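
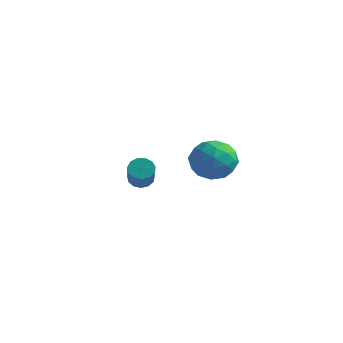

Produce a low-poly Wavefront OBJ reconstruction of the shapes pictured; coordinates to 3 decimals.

v -1.944 1.055 -0.651
v -1.56 1.084 -1.03
v -0.452 0.013 0.013
v -0.836 -0.015 0.391
v -1.512 1.317 -0.841
v -0.404 0.247 0.202
v -1.601 1.468 -0.592
v -0.493 0.398 0.451
v -1.799 1.487 -0.362
v -0.691 0.417 0.681
v -2.043 1.37 -0.224
v -0.935 0.299 0.819
v -2.255 1.152 -0.221
v -1.148 0.082 0.822
v -2.369 0.904 -0.355
v -1.262 -0.167 0.688
v -2.348 0.703 -0.583
v -1.24 -0.367 0.46
v -2.198 0.615 -0.833
v -1.091 -0.455 0.21
v -1.968 0.666 -1.025
v -0.86 -0.404 0.018
v -1.73 0.841 -1.099
v -0.622 -0.229 -0.056
v 2.623 0.162 1.033
v 3.292 0.681 1.522
v 2.748 -1.001 2.098
v 3.417 -0.482 2.587
v 2.485 -0.187 2.57
v 2.408 0.533 1.912
v 3.632 -0.853 1.708
v 3.555 -0.133 1.05
v 3.916 0.054 1.939
v 3.207 0.466 2.472
v 2.833 -0.786 1.148
v 2.124 -0.374 1.681
v 2.947 0.524 1.184
v 3.093 -0.844 2.436
v 2.545 -0.67 2.426
v 2.939 -0.365 2.713
v 2.427 0.437 1.413
v 2.82 0.742 1.701
v 2.346 0.231 2.317
v 3.22 -1.062 1.919
v 3.613 -0.757 2.207
v 3.101 0.045 0.907
v 3.495 0.35 1.194
v 3.694 -0.551 1.303
v 3.706 0.461 1.717
v 3.78 -0.224 2.343
v 3.906 -0.441 1.826
v 3.861 -0.018 1.439
v 3.29 0.702 2.03
v 3.363 0.018 2.656
v 2.815 0.192 2.646
v 2.77 0.615 2.259
v 3.656 0.334 2.275
v 2.677 -0.338 0.964
v 2.75 -1.022 1.59
v 3.27 -0.935 1.361
v 3.225 -0.512 0.974
v 2.26 -0.096 1.277
v 2.334 -0.781 1.903
v 2.179 -0.302 2.181
v 2.134 0.121 1.794
v 2.384 -0.654 1.345
f 2 1 5
f 2 5 3
f 3 5 6
f 3 6 4
f 5 1 7
f 5 7 6
f 6 7 8
f 6 8 4
f 7 1 9
f 7 9 8
f 8 9 10
f 8 10 4
f 9 1 11
f 9 11 10
f 10 11 12
f 10 12 4
f 11 1 13
f 11 13 12
f 12 13 14
f 12 14 4
f 13 1 15
f 13 15 14
f 14 15 16
f 14 16 4
f 15 1 17
f 15 17 16
f 16 17 18
f 16 18 4
f 17 1 19
f 17 19 18
f 18 19 20
f 18 20 4
f 19 1 21
f 19 21 20
f 20 21 22
f 20 22 4
f 21 1 23
f 21 23 22
f 22 23 24
f 22 24 4
f 23 1 2
f 23 2 24
f 24 2 3
f 24 3 4
f 25 62 41
f 62 36 65
f 41 65 30
f 62 65 41
f 25 41 37
f 41 30 42
f 37 42 26
f 41 42 37
f 25 37 46
f 37 26 47
f 46 47 32
f 37 47 46
f 25 46 58
f 46 32 61
f 58 61 35
f 46 61 58
f 25 58 62
f 58 35 66
f 62 66 36
f 58 66 62
f 26 42 53
f 42 30 56
f 53 56 34
f 42 56 53
f 30 65 43
f 65 36 64
f 43 64 29
f 65 64 43
f 36 66 63
f 66 35 59
f 63 59 27
f 66 59 63
f 35 61 60
f 61 32 48
f 60 48 31
f 61 48 60
f 32 47 52
f 47 26 49
f 52 49 33
f 47 49 52
f 28 54 40
f 54 34 55
f 40 55 29
f 54 55 40
f 28 40 38
f 40 29 39
f 38 39 27
f 40 39 38
f 28 38 45
f 38 27 44
f 45 44 31
f 38 44 45
f 28 45 50
f 45 31 51
f 50 51 33
f 45 51 50
f 28 50 54
f 50 33 57
f 54 57 34
f 50 57 54
f 29 55 43
f 55 34 56
f 43 56 30
f 55 56 43
f 27 39 63
f 39 29 64
f 63 64 36
f 39 64 63
f 31 44 60
f 44 27 59
f 60 59 35
f 44 59 60
f 33 51 52
f 51 31 48
f 52 48 32
f 51 48 52
f 34 57 53
f 57 33 49
f 53 49 26
f 57 49 53



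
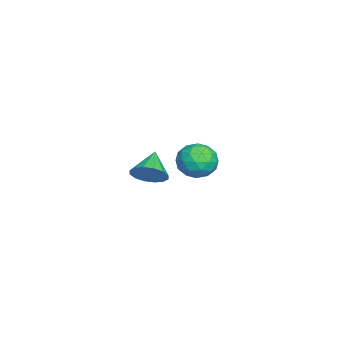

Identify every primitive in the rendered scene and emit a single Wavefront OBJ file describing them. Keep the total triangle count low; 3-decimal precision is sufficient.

v -3.358 0.078 0.738
v -2.645 -0.381 -0.002
v -4.675 -1.039 0.162
v -3.962 -1.498 -0.578
v -3.817 -1.67 0.525
v -3.003 -0.98 0.881
v -4.317 -0.44 -0.721
v -3.503 0.25 -0.365
v -3.237 -0.701 -0.903
v -2.929 -1.461 -0.133
v -4.391 0.041 0.293
v -4.083 -0.719 1.063
v -2.886 -0.053 0.418
v -4.434 -1.367 -0.258
v -4.349 -1.468 0.39
v -3.93 -1.738 -0.045
v -3.097 -0.405 0.937
v -2.678 -0.675 0.503
v -3.366 -1.433 0.812
v -4.642 -0.745 -0.343
v -4.223 -1.015 -0.777
v -3.39 0.318 0.205
v -2.971 0.048 -0.23
v -3.954 0.013 -0.652
v -2.815 -0.511 -0.546
v -3.589 -1.168 -0.884
v -3.798 -0.546 -0.968
v -3.319 -0.14 -0.759
v -2.634 -0.958 -0.093
v -3.408 -1.615 -0.432
v -3.323 -1.716 0.216
v -2.844 -1.31 0.425
v -2.982 -1.147 -0.623
v -3.912 0.195 0.592
v -4.686 -0.462 0.253
v -4.476 -0.11 -0.265
v -3.997 0.296 -0.056
v -3.731 -0.252 1.044
v -4.505 -0.909 0.706
v -4.001 -1.28 0.919
v -3.522 -0.874 1.128
v -4.338 -0.273 0.783
v 2.695 -2.078 2.42
v 3.198 -2.249 3.17
v 1.445 -1.982 3.28
v 3.203 -1.775 3.124
v 3.071 -1.382 2.89
v 2.839 -1.176 2.529
v 2.568 -1.211 2.139
v 2.33 -1.478 1.825
v 2.191 -1.906 1.669
v 2.186 -2.38 1.715
v 2.318 -2.773 1.95
v 2.551 -2.98 2.31
v 2.822 -2.944 2.7
v 3.059 -2.677 3.015
f 1 38 17
f 38 12 41
f 17 41 6
f 38 41 17
f 1 17 13
f 17 6 18
f 13 18 2
f 17 18 13
f 1 13 22
f 13 2 23
f 22 23 8
f 13 23 22
f 1 22 34
f 22 8 37
f 34 37 11
f 22 37 34
f 1 34 38
f 34 11 42
f 38 42 12
f 34 42 38
f 2 18 29
f 18 6 32
f 29 32 10
f 18 32 29
f 6 41 19
f 41 12 40
f 19 40 5
f 41 40 19
f 12 42 39
f 42 11 35
f 39 35 3
f 42 35 39
f 11 37 36
f 37 8 24
f 36 24 7
f 37 24 36
f 8 23 28
f 23 2 25
f 28 25 9
f 23 25 28
f 4 30 16
f 30 10 31
f 16 31 5
f 30 31 16
f 4 16 14
f 16 5 15
f 14 15 3
f 16 15 14
f 4 14 21
f 14 3 20
f 21 20 7
f 14 20 21
f 4 21 26
f 21 7 27
f 26 27 9
f 21 27 26
f 4 26 30
f 26 9 33
f 30 33 10
f 26 33 30
f 5 31 19
f 31 10 32
f 19 32 6
f 31 32 19
f 3 15 39
f 15 5 40
f 39 40 12
f 15 40 39
f 7 20 36
f 20 3 35
f 36 35 11
f 20 35 36
f 9 27 28
f 27 7 24
f 28 24 8
f 27 24 28
f 10 33 29
f 33 9 25
f 29 25 2
f 33 25 29
f 44 43 46
f 44 46 45
f 46 43 47
f 46 47 45
f 47 43 48
f 47 48 45
f 48 43 49
f 48 49 45
f 49 43 50
f 49 50 45
f 50 43 51
f 50 51 45
f 51 43 52
f 51 52 45
f 52 43 53
f 52 53 45
f 53 43 54
f 53 54 45
f 54 43 55
f 54 55 45
f 55 43 56
f 55 56 45
f 56 43 44
f 56 44 45



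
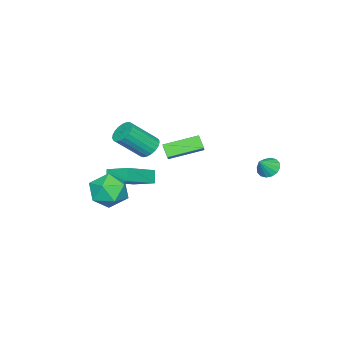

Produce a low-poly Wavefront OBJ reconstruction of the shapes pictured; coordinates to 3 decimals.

v -0.005 -2.231 2.468
v 0.437 -2.461 1.976
v 1.426 -3.398 3.3
v 0.985 -3.169 3.792
v 0.563 -2.212 2.058
v 1.552 -3.149 3.382
v 0.59 -1.966 2.212
v 1.579 -2.903 3.536
v 0.515 -1.766 2.409
v 1.504 -2.703 3.733
v 0.35 -1.646 2.617
v 1.339 -2.584 3.941
v 0.123 -1.628 2.799
v 1.113 -2.565 4.123
v -0.125 -1.714 2.924
v 0.864 -2.651 4.248
v -0.353 -1.89 2.97
v 0.636 -2.827 4.294
v -0.52 -2.124 2.929
v 0.469 -3.061 4.253
v -0.599 -2.377 2.808
v 0.391 -3.315 4.132
v -0.574 -2.605 2.629
v 0.415 -3.542 3.953
v -0.451 -2.769 2.422
v 0.538 -3.706 3.746
v -0.251 -2.839 2.222
v 0.738 -3.776 3.546
v -0.008 -2.804 2.065
v 0.981 -3.741 3.39
v 0.235 -2.67 1.978
v 1.224 -3.607 3.302
v -0.896 -3.781 -1.165
v -1.304 -4.036 -0.501
v -0.851 -2.465 -0.633
v -1.259 -2.72 0.031
v 0.899 -4.22 -0.231
v 0.491 -4.475 0.433
v 0.944 -2.904 0.301
v 0.536 -3.159 0.965
v -3.634 2.507 0.677
v -3.153 2.656 0.251
v -2.926 2.353 1.423
v -3.239 2.954 0.394
v -3.432 3.132 0.614
v -3.678 3.142 0.85
v -3.913 2.982 1.04
v -4.073 2.695 1.133
v -4.115 2.357 1.103
v -4.029 2.06 0.96
v -3.836 1.882 0.74
v -3.59 1.871 0.504
v -3.355 2.031 0.314
v -3.195 2.318 0.222
v -1.221 0.202 2.441
v -1.505 -0.269 3.049
v -0.643 0.534 2.968
v -0.927 0.063 3.576
v -0.013 -1.143 1.964
v -0.297 -1.614 2.572
v 0.565 -0.811 2.491
v 0.281 -1.282 3.099
v 3.046 -1.707 1.515
v 3.836 -1.756 0.73
v 2.464 -3.344 1.03
v 3.254 -3.393 0.245
v 3.536 -3.432 1.323
v 3.895 -2.42 1.623
v 2.405 -2.68 0.137
v 2.764 -1.668 0.437
v 3.44 -2.356 -0.121
v 4.139 -2.822 0.612
v 2.161 -2.278 1.148
v 2.86 -2.744 1.881
f 2 1 5
f 2 5 3
f 3 5 6
f 3 6 4
f 5 1 7
f 5 7 6
f 6 7 8
f 6 8 4
f 7 1 9
f 7 9 8
f 8 9 10
f 8 10 4
f 9 1 11
f 9 11 10
f 10 11 12
f 10 12 4
f 11 1 13
f 11 13 12
f 12 13 14
f 12 14 4
f 13 1 15
f 13 15 14
f 14 15 16
f 14 16 4
f 15 1 17
f 15 17 16
f 16 17 18
f 16 18 4
f 17 1 19
f 17 19 18
f 18 19 20
f 18 20 4
f 19 1 21
f 19 21 20
f 20 21 22
f 20 22 4
f 21 1 23
f 21 23 22
f 22 23 24
f 22 24 4
f 23 1 25
f 23 25 24
f 24 25 26
f 24 26 4
f 25 1 27
f 25 27 26
f 26 27 28
f 26 28 4
f 27 1 29
f 27 29 28
f 28 29 30
f 28 30 4
f 29 1 31
f 29 31 30
f 30 31 32
f 30 32 4
f 31 1 2
f 31 2 32
f 32 2 3
f 32 3 4
f 34 36 33
f 37 34 33
f 33 36 35
f 35 37 33
f 34 40 36
f 38 34 37
f 38 40 34
f 36 40 35
f 39 37 35
f 35 40 39
f 39 38 37
f 40 38 39
f 42 41 44
f 42 44 43
f 44 41 45
f 44 45 43
f 45 41 46
f 45 46 43
f 46 41 47
f 46 47 43
f 47 41 48
f 47 48 43
f 48 41 49
f 48 49 43
f 49 41 50
f 49 50 43
f 50 41 51
f 50 51 43
f 51 41 52
f 51 52 43
f 52 41 53
f 52 53 43
f 53 41 54
f 53 54 43
f 54 41 42
f 54 42 43
f 56 58 55
f 59 56 55
f 55 58 57
f 57 59 55
f 56 62 58
f 60 56 59
f 60 62 56
f 58 62 57
f 61 59 57
f 57 62 61
f 61 60 59
f 62 60 61
f 63 74 68
f 63 68 64
f 63 64 70
f 63 70 73
f 63 73 74
f 64 68 72
f 68 74 67
f 74 73 65
f 73 70 69
f 70 64 71
f 66 72 67
f 66 67 65
f 66 65 69
f 66 69 71
f 66 71 72
f 67 72 68
f 65 67 74
f 69 65 73
f 71 69 70
f 72 71 64



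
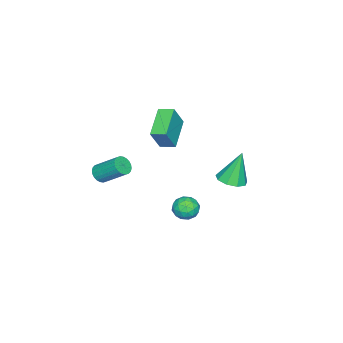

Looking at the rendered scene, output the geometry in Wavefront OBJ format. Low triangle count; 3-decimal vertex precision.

v 3.157 4.004 0.497
v 3.907 3.766 0.306
v 2.673 2.914 -0.046
v 3.423 2.676 -0.237
v 3.189 2.695 0.538
v 3.488 3.368 0.873
v 3.092 3.312 -0.613
v 3.391 3.985 -0.278
v 3.867 3.338 -0.38
v 3.927 2.957 0.332
v 2.653 3.723 -0.072
v 2.713 3.342 0.64
v 3.575 3.98 0.449
v 3.005 2.7 -0.189
v 2.868 2.711 0.267
v 3.308 2.571 0.155
v 3.329 3.747 0.782
v 3.769 3.607 0.67
v 3.347 2.978 0.807
v 2.811 3.073 -0.41
v 3.251 2.933 -0.522
v 3.272 4.109 0.105
v 3.712 3.969 -0.007
v 3.233 3.702 -0.547
v 3.992 3.589 -0.067
v 3.707 2.948 -0.385
v 3.512 3.322 -0.607
v 3.688 3.718 -0.41
v 4.027 3.365 0.352
v 3.742 2.724 0.033
v 3.605 2.736 0.488
v 3.781 3.131 0.685
v 4.003 3.113 -0.052
v 2.838 3.956 0.227
v 2.553 3.315 -0.092
v 2.799 3.549 -0.425
v 2.975 3.944 -0.228
v 2.873 3.732 0.645
v 2.588 3.091 0.327
v 2.892 2.962 0.67
v 3.068 3.358 0.867
v 2.577 3.567 0.312
v -2.939 2.983 -1.655
v -2.187 2.495 -1.372
v -3.461 3.377 0.415
v -2.031 3.114 -1.451
v -2.3 3.672 -1.624
v -2.868 3.907 -1.812
v -3.469 3.711 -1.926
v -3.823 3.174 -1.914
v -3.763 2.548 -1.78
v -3.318 2.126 -1.587
v -2.695 2.105 -1.426
v 2.447 -2.409 0.458
v 2.847 -2.713 0.853
v 2.814 -1.295 1.978
v 2.413 -0.991 1.582
v 3.008 -2.592 0.705
v 2.975 -1.174 1.829
v 3.083 -2.443 0.519
v 3.05 -1.025 1.644
v 3.061 -2.289 0.324
v 3.028 -0.871 1.448
v 2.945 -2.153 0.149
v 2.912 -0.735 1.274
v 2.754 -2.056 0.021
v 2.721 -0.638 1.146
v 2.516 -2.013 -0.04
v 2.483 -0.595 1.084
v 2.267 -2.03 -0.026
v 2.234 -0.612 1.099
v 2.046 -2.105 0.062
v 2.013 -0.687 1.187
v 1.885 -2.226 0.211
v 1.852 -0.808 1.335
v 1.81 -2.375 0.396
v 1.777 -0.957 1.521
v 1.832 -2.529 0.592
v 1.799 -1.111 1.716
v 1.948 -2.665 0.766
v 1.915 -1.247 1.891
v 2.139 -2.762 0.894
v 2.106 -1.344 2.019
v 2.377 -2.805 0.956
v 2.344 -1.387 2.08
v 2.626 -2.788 0.941
v 2.593 -1.37 2.066
v -5.193 -2.306 0.263
v -4.391 -2.5 1.75
v -5.334 -1.347 0.464
v -4.533 -1.541 1.951
v -3.347 -1.839 -0.671
v -2.546 -2.033 0.816
v -3.489 -0.88 -0.47
v -2.687 -1.074 1.017
f 1 38 17
f 38 12 41
f 17 41 6
f 38 41 17
f 1 17 13
f 17 6 18
f 13 18 2
f 17 18 13
f 1 13 22
f 13 2 23
f 22 23 8
f 13 23 22
f 1 22 34
f 22 8 37
f 34 37 11
f 22 37 34
f 1 34 38
f 34 11 42
f 38 42 12
f 34 42 38
f 2 18 29
f 18 6 32
f 29 32 10
f 18 32 29
f 6 41 19
f 41 12 40
f 19 40 5
f 41 40 19
f 12 42 39
f 42 11 35
f 39 35 3
f 42 35 39
f 11 37 36
f 37 8 24
f 36 24 7
f 37 24 36
f 8 23 28
f 23 2 25
f 28 25 9
f 23 25 28
f 4 30 16
f 30 10 31
f 16 31 5
f 30 31 16
f 4 16 14
f 16 5 15
f 14 15 3
f 16 15 14
f 4 14 21
f 14 3 20
f 21 20 7
f 14 20 21
f 4 21 26
f 21 7 27
f 26 27 9
f 21 27 26
f 4 26 30
f 26 9 33
f 30 33 10
f 26 33 30
f 5 31 19
f 31 10 32
f 19 32 6
f 31 32 19
f 3 15 39
f 15 5 40
f 39 40 12
f 15 40 39
f 7 20 36
f 20 3 35
f 36 35 11
f 20 35 36
f 9 27 28
f 27 7 24
f 28 24 8
f 27 24 28
f 10 33 29
f 33 9 25
f 29 25 2
f 33 25 29
f 44 43 46
f 44 46 45
f 46 43 47
f 46 47 45
f 47 43 48
f 47 48 45
f 48 43 49
f 48 49 45
f 49 43 50
f 49 50 45
f 50 43 51
f 50 51 45
f 51 43 52
f 51 52 45
f 52 43 53
f 52 53 45
f 53 43 44
f 53 44 45
f 55 54 58
f 55 58 56
f 56 58 59
f 56 59 57
f 58 54 60
f 58 60 59
f 59 60 61
f 59 61 57
f 60 54 62
f 60 62 61
f 61 62 63
f 61 63 57
f 62 54 64
f 62 64 63
f 63 64 65
f 63 65 57
f 64 54 66
f 64 66 65
f 65 66 67
f 65 67 57
f 66 54 68
f 66 68 67
f 67 68 69
f 67 69 57
f 68 54 70
f 68 70 69
f 69 70 71
f 69 71 57
f 70 54 72
f 70 72 71
f 71 72 73
f 71 73 57
f 72 54 74
f 72 74 73
f 73 74 75
f 73 75 57
f 74 54 76
f 74 76 75
f 75 76 77
f 75 77 57
f 76 54 78
f 76 78 77
f 77 78 79
f 77 79 57
f 78 54 80
f 78 80 79
f 79 80 81
f 79 81 57
f 80 54 82
f 80 82 81
f 81 82 83
f 81 83 57
f 82 54 84
f 82 84 83
f 83 84 85
f 83 85 57
f 84 54 86
f 84 86 85
f 85 86 87
f 85 87 57
f 86 54 55
f 86 55 87
f 87 55 56
f 87 56 57
f 89 91 88
f 92 89 88
f 88 91 90
f 90 92 88
f 89 95 91
f 93 89 92
f 93 95 89
f 91 95 90
f 94 92 90
f 90 95 94
f 94 93 92
f 95 93 94



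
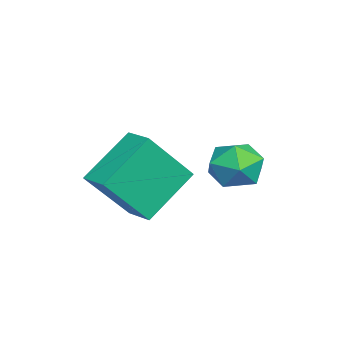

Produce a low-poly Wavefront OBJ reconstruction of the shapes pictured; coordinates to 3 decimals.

v 1.133 0.456 1.409
v 1.787 -0.096 1.239
v 0.213 -0.464 0.861
v 0.867 -1.016 0.691
v 0.631 -0.859 1.517
v 1.2 -0.291 1.855
v 0.8 -0.269 0.245
v 1.369 0.299 0.583
v 1.581 -0.545 0.519
v 1.477 -0.909 1.306
v 0.523 0.349 0.794
v 0.419 -0.015 1.581
v 2.963 -2.762 0.086
v 3.655 -3.794 1.589
v 1.864 -1.8 1.254
v 2.556 -2.832 2.756
v 3.624 -2.148 0.204
v 4.316 -3.18 1.706
v 2.525 -1.186 1.371
v 3.217 -2.218 2.874
f 1 12 6
f 1 6 2
f 1 2 8
f 1 8 11
f 1 11 12
f 2 6 10
f 6 12 5
f 12 11 3
f 11 8 7
f 8 2 9
f 4 10 5
f 4 5 3
f 4 3 7
f 4 7 9
f 4 9 10
f 5 10 6
f 3 5 12
f 7 3 11
f 9 7 8
f 10 9 2
f 14 16 13
f 17 14 13
f 13 16 15
f 15 17 13
f 14 20 16
f 18 14 17
f 18 20 14
f 16 20 15
f 19 17 15
f 15 20 19
f 19 18 17
f 20 18 19



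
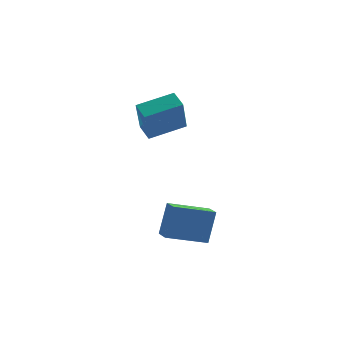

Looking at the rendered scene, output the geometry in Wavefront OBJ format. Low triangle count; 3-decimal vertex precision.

v 1.941 -0.845 -1.936
v 2.12 -0.269 -0.465
v 3.499 -0.069 -2.431
v 3.679 0.508 -0.96
v 2.421 -1.648 -1.68
v 2.601 -1.071 -0.209
v 3.98 -0.871 -2.175
v 4.159 -0.295 -0.704
v 0.123 2.819 2.251
v 0.214 1.893 3.907
v 1.485 3.78 2.714
v 1.576 2.853 4.37
v 0.664 2.227 1.89
v 0.755 1.3 3.546
v 2.026 3.187 2.353
v 2.117 2.261 4.009
f 2 4 1
f 5 2 1
f 1 4 3
f 3 5 1
f 2 8 4
f 6 2 5
f 6 8 2
f 4 8 3
f 7 5 3
f 3 8 7
f 7 6 5
f 8 6 7
f 10 12 9
f 13 10 9
f 9 12 11
f 11 13 9
f 10 16 12
f 14 10 13
f 14 16 10
f 12 16 11
f 15 13 11
f 11 16 15
f 15 14 13
f 16 14 15



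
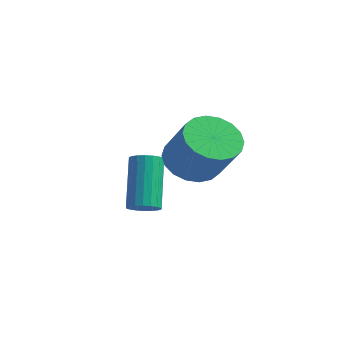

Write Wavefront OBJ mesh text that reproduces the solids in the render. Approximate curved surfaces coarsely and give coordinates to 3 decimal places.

v 0.242 -1.591 -1.017
v 0.582 -1.128 -1.091
v -0.201 -0.265 0.703
v -0.542 -0.729 0.777
v 0.367 -1.061 -1.217
v -0.416 -0.199 0.578
v 0.127 -1.1 -1.304
v -0.657 -0.238 0.491
v -0.091 -1.236 -1.333
v -0.874 -0.373 0.462
v -0.242 -1.442 -1.3
v -1.026 -0.58 0.495
v -0.298 -1.678 -1.211
v -1.081 -0.816 0.584
v -0.247 -1.897 -1.084
v -1.03 -1.034 0.711
v -0.099 -2.055 -0.943
v -0.882 -1.192 0.851
v 0.116 -2.121 -0.818
v -0.667 -1.259 0.977
v 0.357 -2.082 -0.731
v -0.427 -1.22 1.064
v 0.574 -1.947 -0.702
v -0.209 -1.084 1.093
v 0.726 -1.74 -0.735
v -0.058 -0.878 1.06
v 0.781 -1.504 -0.824
v -0.002 -0.642 0.971
v 0.73 -1.286 -0.951
v -0.053 -0.423 0.844
v 2.244 -1.394 1.621
v 2.734 -0.556 1.342
v 3.927 -0.809 2.68
v 3.436 -1.646 2.959
v 2.434 -0.402 1.638
v 3.626 -0.654 2.977
v 2.096 -0.444 1.932
v 3.288 -0.697 3.27
v 1.787 -0.675 2.163
v 2.979 -0.927 3.502
v 1.569 -1.047 2.288
v 2.761 -1.3 3.626
v 1.484 -1.489 2.28
v 2.677 -1.741 3.618
v 1.55 -1.911 2.141
v 2.742 -2.164 3.48
v 1.753 -2.231 1.9
v 2.946 -2.484 3.238
v 2.054 -2.386 1.603
v 3.246 -2.638 2.942
v 2.392 -2.343 1.31
v 3.584 -2.596 2.648
v 2.701 -2.113 1.078
v 3.893 -2.365 2.417
v 2.919 -1.74 0.954
v 4.111 -1.993 2.292
v 3.003 -1.299 0.962
v 4.196 -1.551 2.3
v 2.938 -0.876 1.1
v 4.13 -1.129 2.439
f 2 1 5
f 2 5 3
f 3 5 6
f 3 6 4
f 5 1 7
f 5 7 6
f 6 7 8
f 6 8 4
f 7 1 9
f 7 9 8
f 8 9 10
f 8 10 4
f 9 1 11
f 9 11 10
f 10 11 12
f 10 12 4
f 11 1 13
f 11 13 12
f 12 13 14
f 12 14 4
f 13 1 15
f 13 15 14
f 14 15 16
f 14 16 4
f 15 1 17
f 15 17 16
f 16 17 18
f 16 18 4
f 17 1 19
f 17 19 18
f 18 19 20
f 18 20 4
f 19 1 21
f 19 21 20
f 20 21 22
f 20 22 4
f 21 1 23
f 21 23 22
f 22 23 24
f 22 24 4
f 23 1 25
f 23 25 24
f 24 25 26
f 24 26 4
f 25 1 27
f 25 27 26
f 26 27 28
f 26 28 4
f 27 1 29
f 27 29 28
f 28 29 30
f 28 30 4
f 29 1 2
f 29 2 30
f 30 2 3
f 30 3 4
f 32 31 35
f 32 35 33
f 33 35 36
f 33 36 34
f 35 31 37
f 35 37 36
f 36 37 38
f 36 38 34
f 37 31 39
f 37 39 38
f 38 39 40
f 38 40 34
f 39 31 41
f 39 41 40
f 40 41 42
f 40 42 34
f 41 31 43
f 41 43 42
f 42 43 44
f 42 44 34
f 43 31 45
f 43 45 44
f 44 45 46
f 44 46 34
f 45 31 47
f 45 47 46
f 46 47 48
f 46 48 34
f 47 31 49
f 47 49 48
f 48 49 50
f 48 50 34
f 49 31 51
f 49 51 50
f 50 51 52
f 50 52 34
f 51 31 53
f 51 53 52
f 52 53 54
f 52 54 34
f 53 31 55
f 53 55 54
f 54 55 56
f 54 56 34
f 55 31 57
f 55 57 56
f 56 57 58
f 56 58 34
f 57 31 59
f 57 59 58
f 58 59 60
f 58 60 34
f 59 31 32
f 59 32 60
f 60 32 33
f 60 33 34



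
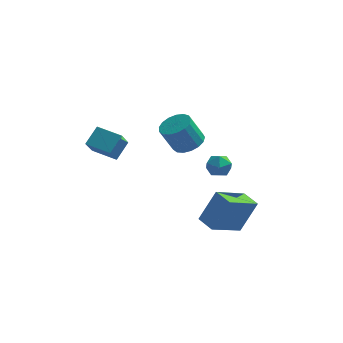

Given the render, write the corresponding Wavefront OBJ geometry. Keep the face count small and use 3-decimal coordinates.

v 1.373 1.503 1.932
v 2.048 2.022 2.329
v 1.343 1.796 3.825
v 0.667 1.277 3.428
v 1.73 2.322 2.224
v 1.025 2.095 3.721
v 1.329 2.435 2.052
v 0.624 2.208 3.549
v 0.939 2.334 1.853
v 0.234 2.107 3.35
v 0.648 2.042 1.672
v -0.058 1.815 3.169
v 0.522 1.628 1.55
v -0.183 1.401 3.047
v 0.592 1.185 1.516
v -0.113 0.958 3.012
v 0.841 0.814 1.577
v 0.136 0.588 3.073
v 1.211 0.602 1.719
v 0.506 0.375 3.216
v 1.618 0.596 1.91
v 0.913 0.37 3.407
v 1.969 0.798 2.106
v 1.264 0.572 3.603
v 2.184 1.162 2.262
v 1.479 0.935 3.759
v 2.212 1.604 2.342
v 1.507 1.377 3.839
v 2.117 3.333 -1.312
v 2.346 3.694 -0.599
v 3.294 2.686 -1.361
v 3.523 3.047 -0.648
v 2.917 2.479 -0.65
v 2.19 2.879 -0.62
v 3.45 3.501 -1.34
v 2.723 3.901 -1.31
v 3.17 3.798 -0.617
v 2.84 3.166 -0.191
v 2.8 3.214 -1.769
v 2.47 2.582 -1.343
v 2.187 -0.961 -2.293
v 3.031 -0.441 -0.465
v 3.549 0.431 -3.317
v 4.392 0.951 -1.489
v 2.968 -1.811 -2.411
v 3.811 -1.291 -0.583
v 4.329 -0.419 -3.435
v 5.173 0.101 -1.607
v -3.65 -1.11 3.169
v -3.174 -0.235 3.94
v -3.459 -0.275 2.101
v -2.982 0.601 2.871
v -2.278 -1.681 2.969
v -1.801 -0.805 3.739
v -2.086 -0.845 1.9
v -1.61 0.03 2.671
f 2 1 5
f 2 5 3
f 3 5 6
f 3 6 4
f 5 1 7
f 5 7 6
f 6 7 8
f 6 8 4
f 7 1 9
f 7 9 8
f 8 9 10
f 8 10 4
f 9 1 11
f 9 11 10
f 10 11 12
f 10 12 4
f 11 1 13
f 11 13 12
f 12 13 14
f 12 14 4
f 13 1 15
f 13 15 14
f 14 15 16
f 14 16 4
f 15 1 17
f 15 17 16
f 16 17 18
f 16 18 4
f 17 1 19
f 17 19 18
f 18 19 20
f 18 20 4
f 19 1 21
f 19 21 20
f 20 21 22
f 20 22 4
f 21 1 23
f 21 23 22
f 22 23 24
f 22 24 4
f 23 1 25
f 23 25 24
f 24 25 26
f 24 26 4
f 25 1 27
f 25 27 26
f 26 27 28
f 26 28 4
f 27 1 2
f 27 2 28
f 28 2 3
f 28 3 4
f 29 40 34
f 29 34 30
f 29 30 36
f 29 36 39
f 29 39 40
f 30 34 38
f 34 40 33
f 40 39 31
f 39 36 35
f 36 30 37
f 32 38 33
f 32 33 31
f 32 31 35
f 32 35 37
f 32 37 38
f 33 38 34
f 31 33 40
f 35 31 39
f 37 35 36
f 38 37 30
f 42 44 41
f 45 42 41
f 41 44 43
f 43 45 41
f 42 48 44
f 46 42 45
f 46 48 42
f 44 48 43
f 47 45 43
f 43 48 47
f 47 46 45
f 48 46 47
f 50 52 49
f 53 50 49
f 49 52 51
f 51 53 49
f 50 56 52
f 54 50 53
f 54 56 50
f 52 56 51
f 55 53 51
f 51 56 55
f 55 54 53
f 56 54 55



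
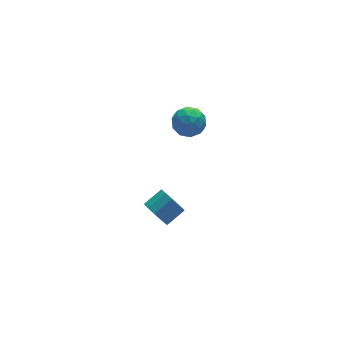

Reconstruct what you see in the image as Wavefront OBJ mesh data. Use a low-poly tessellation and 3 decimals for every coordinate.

v -2.061 -1.816 2.753
v -1.566 -1.891 2.171
v -1.794 -2.969 3.129
v -1.299 -3.044 2.547
v -1.142 -2.564 3.125
v -1.307 -1.851 2.893
v -2.053 -3.009 2.407
v -2.218 -2.296 2.175
v -1.561 -2.628 1.958
v -0.998 -2.353 2.401
v -2.362 -2.507 2.899
v -1.799 -2.232 3.342
v -1.837 -1.752 2.429
v -1.523 -3.108 2.871
v -1.431 -2.825 3.211
v -1.14 -2.87 2.869
v -1.685 -1.729 2.853
v -1.394 -1.773 2.511
v -1.145 -2.169 3.072
v -1.966 -3.087 2.789
v -1.675 -3.131 2.447
v -2.22 -1.99 2.431
v -1.929 -2.035 2.089
v -2.215 -2.691 2.228
v -1.543 -2.23 1.961
v -1.386 -2.908 2.183
v -1.829 -2.887 2.101
v -1.926 -2.468 1.964
v -1.212 -2.068 2.222
v -1.055 -2.746 2.443
v -0.963 -2.464 2.783
v -1.06 -2.045 2.646
v -1.209 -2.502 2.097
v -2.305 -2.114 2.857
v -2.148 -2.792 3.078
v -2.3 -2.815 2.654
v -2.397 -2.396 2.517
v -1.974 -1.952 3.117
v -1.817 -2.63 3.339
v -1.434 -2.392 3.336
v -1.531 -1.973 3.199
v -2.151 -2.358 3.203
v -3.319 -2.661 -2.997
v -3.027 -2.451 -3.609
v -2.15 -2.289 -3.135
v -2.441 -2.499 -2.523
v -3.18 -2.123 -3.439
v -2.303 -1.96 -2.965
v -3.377 -1.966 -3.128
v -2.5 -1.803 -2.654
v -3.555 -2.03 -2.776
v -2.678 -1.867 -2.302
v -3.659 -2.294 -2.494
v -2.782 -2.131 -2.02
v -3.654 -2.675 -2.371
v -2.777 -2.512 -1.898
v -3.543 -3.051 -2.447
v -2.666 -2.888 -1.974
v -3.36 -3.304 -2.698
v -2.483 -3.141 -2.224
v -3.165 -3.353 -3.044
v -2.288 -3.19 -2.57
v -3.018 -3.182 -3.374
v -2.141 -3.019 -2.901
v -2.967 -2.846 -3.585
v -2.089 -2.683 -3.111
f 1 38 17
f 38 12 41
f 17 41 6
f 38 41 17
f 1 17 13
f 17 6 18
f 13 18 2
f 17 18 13
f 1 13 22
f 13 2 23
f 22 23 8
f 13 23 22
f 1 22 34
f 22 8 37
f 34 37 11
f 22 37 34
f 1 34 38
f 34 11 42
f 38 42 12
f 34 42 38
f 2 18 29
f 18 6 32
f 29 32 10
f 18 32 29
f 6 41 19
f 41 12 40
f 19 40 5
f 41 40 19
f 12 42 39
f 42 11 35
f 39 35 3
f 42 35 39
f 11 37 36
f 37 8 24
f 36 24 7
f 37 24 36
f 8 23 28
f 23 2 25
f 28 25 9
f 23 25 28
f 4 30 16
f 30 10 31
f 16 31 5
f 30 31 16
f 4 16 14
f 16 5 15
f 14 15 3
f 16 15 14
f 4 14 21
f 14 3 20
f 21 20 7
f 14 20 21
f 4 21 26
f 21 7 27
f 26 27 9
f 21 27 26
f 4 26 30
f 26 9 33
f 30 33 10
f 26 33 30
f 5 31 19
f 31 10 32
f 19 32 6
f 31 32 19
f 3 15 39
f 15 5 40
f 39 40 12
f 15 40 39
f 7 20 36
f 20 3 35
f 36 35 11
f 20 35 36
f 9 27 28
f 27 7 24
f 28 24 8
f 27 24 28
f 10 33 29
f 33 9 25
f 29 25 2
f 33 25 29
f 44 43 47
f 44 47 45
f 45 47 48
f 45 48 46
f 47 43 49
f 47 49 48
f 48 49 50
f 48 50 46
f 49 43 51
f 49 51 50
f 50 51 52
f 50 52 46
f 51 43 53
f 51 53 52
f 52 53 54
f 52 54 46
f 53 43 55
f 53 55 54
f 54 55 56
f 54 56 46
f 55 43 57
f 55 57 56
f 56 57 58
f 56 58 46
f 57 43 59
f 57 59 58
f 58 59 60
f 58 60 46
f 59 43 61
f 59 61 60
f 60 61 62
f 60 62 46
f 61 43 63
f 61 63 62
f 62 63 64
f 62 64 46
f 63 43 65
f 63 65 64
f 64 65 66
f 64 66 46
f 65 43 44
f 65 44 66
f 66 44 45
f 66 45 46



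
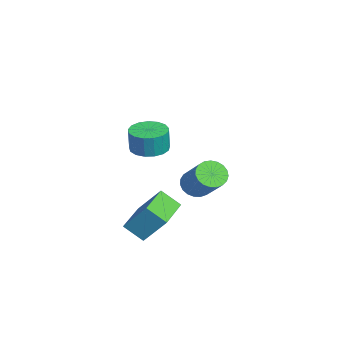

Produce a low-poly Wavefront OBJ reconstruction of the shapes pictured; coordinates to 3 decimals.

v 0.216 -3.654 -2.429
v 0.624 -2.755 -1.195
v 0.555 -2.873 -3.11
v 0.963 -1.974 -1.876
v 1.917 -4.406 -2.444
v 2.325 -3.507 -1.21
v 2.256 -3.625 -3.125
v 2.664 -2.726 -1.891
v 0.9 -3.236 1.463
v 1.459 -3.831 1.384
v 1.56 -3.878 2.459
v 1 -3.284 2.537
v 1.671 -3.501 1.379
v 1.772 -3.548 2.453
v 1.707 -3.11 1.393
v 1.808 -3.158 2.467
v 1.558 -2.749 1.423
v 1.658 -2.796 2.497
v 1.257 -2.499 1.462
v 1.358 -2.546 2.536
v 0.875 -2.418 1.501
v 0.976 -2.465 2.575
v 0.499 -2.524 1.532
v 0.6 -2.571 2.606
v 0.214 -2.794 1.547
v 0.315 -2.841 2.621
v 0.087 -3.165 1.542
v 0.187 -3.212 2.617
v 0.145 -3.553 1.52
v 0.246 -3.6 2.594
v 0.377 -3.868 1.484
v 0.477 -3.915 2.558
v 0.728 -4.038 1.444
v 0.829 -4.085 2.518
v 1.118 -4.025 1.408
v 1.219 -4.072 2.482
v -3.724 -0.805 -3.297
v -3.376 -0.389 -3.815
v -2.029 0.121 -2.502
v -2.376 -0.295 -1.983
v -3.576 -0.184 -3.69
v -2.228 0.326 -2.377
v -3.801 -0.087 -3.498
v -2.453 0.424 -2.184
v -4.012 -0.114 -3.27
v -2.664 0.397 -1.957
v -4.174 -0.26 -3.047
v -2.826 0.251 -1.734
v -4.258 -0.501 -2.867
v -2.91 0.01 -1.554
v -4.249 -0.794 -2.762
v -2.902 -0.283 -1.448
v -4.15 -1.089 -2.749
v -2.803 -0.578 -1.435
v -3.977 -1.336 -2.831
v -2.63 -0.825 -1.517
v -3.76 -1.49 -2.993
v -2.413 -0.979 -1.679
v -3.537 -1.526 -3.208
v -2.19 -1.016 -1.894
v -3.346 -1.438 -3.438
v -1.999 -0.927 -2.125
v -3.221 -1.24 -3.644
v -1.873 -0.729 -2.33
v -3.182 -0.967 -3.79
v -1.834 -0.456 -2.476
v -3.237 -0.666 -3.85
v -1.89 -0.155 -2.537
f 2 4 1
f 5 2 1
f 1 4 3
f 3 5 1
f 2 8 4
f 6 2 5
f 6 8 2
f 4 8 3
f 7 5 3
f 3 8 7
f 7 6 5
f 8 6 7
f 10 9 13
f 10 13 11
f 11 13 14
f 11 14 12
f 13 9 15
f 13 15 14
f 14 15 16
f 14 16 12
f 15 9 17
f 15 17 16
f 16 17 18
f 16 18 12
f 17 9 19
f 17 19 18
f 18 19 20
f 18 20 12
f 19 9 21
f 19 21 20
f 20 21 22
f 20 22 12
f 21 9 23
f 21 23 22
f 22 23 24
f 22 24 12
f 23 9 25
f 23 25 24
f 24 25 26
f 24 26 12
f 25 9 27
f 25 27 26
f 26 27 28
f 26 28 12
f 27 9 29
f 27 29 28
f 28 29 30
f 28 30 12
f 29 9 31
f 29 31 30
f 30 31 32
f 30 32 12
f 31 9 33
f 31 33 32
f 32 33 34
f 32 34 12
f 33 9 35
f 33 35 34
f 34 35 36
f 34 36 12
f 35 9 10
f 35 10 36
f 36 10 11
f 36 11 12
f 38 37 41
f 38 41 39
f 39 41 42
f 39 42 40
f 41 37 43
f 41 43 42
f 42 43 44
f 42 44 40
f 43 37 45
f 43 45 44
f 44 45 46
f 44 46 40
f 45 37 47
f 45 47 46
f 46 47 48
f 46 48 40
f 47 37 49
f 47 49 48
f 48 49 50
f 48 50 40
f 49 37 51
f 49 51 50
f 50 51 52
f 50 52 40
f 51 37 53
f 51 53 52
f 52 53 54
f 52 54 40
f 53 37 55
f 53 55 54
f 54 55 56
f 54 56 40
f 55 37 57
f 55 57 56
f 56 57 58
f 56 58 40
f 57 37 59
f 57 59 58
f 58 59 60
f 58 60 40
f 59 37 61
f 59 61 60
f 60 61 62
f 60 62 40
f 61 37 63
f 61 63 62
f 62 63 64
f 62 64 40
f 63 37 65
f 63 65 64
f 64 65 66
f 64 66 40
f 65 37 67
f 65 67 66
f 66 67 68
f 66 68 40
f 67 37 38
f 67 38 68
f 68 38 39
f 68 39 40



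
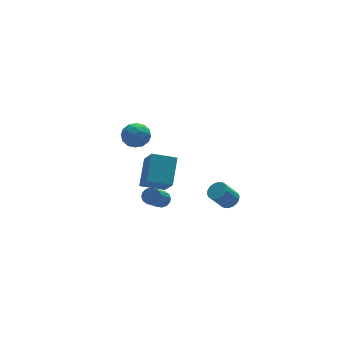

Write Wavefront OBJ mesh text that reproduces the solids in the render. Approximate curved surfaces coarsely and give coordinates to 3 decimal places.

v -1.833 1.359 -4.558
v -1.501 1.574 -4.147
v -2.435 0.575 -2.871
v -2.767 0.361 -3.282
v -1.728 1.761 -4.167
v -2.663 0.762 -2.891
v -1.984 1.84 -4.292
v -2.918 0.842 -3.016
v -2.199 1.791 -4.488
v -3.133 0.792 -3.212
v -2.315 1.626 -4.703
v -3.25 0.627 -3.427
v -2.303 1.389 -4.879
v -3.237 0.391 -3.603
v -2.165 1.145 -4.969
v -3.099 0.146 -3.693
v -1.937 0.958 -4.949
v -2.872 -0.041 -3.673
v -1.682 0.878 -4.824
v -2.616 -0.12 -3.548
v -1.467 0.928 -4.628
v -2.401 -0.071 -3.352
v -1.35 1.093 -4.413
v -2.285 0.094 -3.137
v -1.363 1.329 -4.237
v -2.297 0.331 -2.961
v -4.501 -3.986 1.669
v -3.799 -2.76 2.785
v -4.53 -2.854 0.442
v -3.828 -1.628 1.558
v -3.212 -4.372 1.282
v -2.51 -3.146 2.398
v -3.241 -3.24 0.055
v -2.539 -2.014 1.171
v 1.317 -1.086 -3.628
v 1.829 -1.04 -3.247
v 1.035 -1.128 -2.171
v 0.523 -1.174 -2.552
v 1.751 -0.768 -3.282
v 0.958 -0.856 -2.206
v 1.587 -0.559 -3.386
v 0.794 -0.647 -2.309
v 1.37 -0.455 -3.537
v 0.577 -0.543 -2.461
v 1.142 -0.475 -3.707
v 0.349 -0.563 -2.631
v 0.949 -0.617 -3.861
v 0.156 -0.705 -2.785
v 0.828 -0.851 -3.969
v 0.035 -0.939 -2.893
v 0.805 -1.132 -4.009
v 0.011 -1.22 -2.933
v 0.882 -1.404 -3.974
v 0.089 -1.492 -2.898
v 1.046 -1.613 -3.871
v 0.253 -1.701 -2.794
v 1.263 -1.717 -3.719
v 0.47 -1.805 -2.643
v 1.491 -1.697 -3.549
v 0.698 -1.785 -2.473
v 1.684 -1.555 -3.395
v 0.891 -1.643 -2.319
v 1.805 -1.321 -3.287
v 1.012 -1.409 -2.211
v -3.155 4.393 -0.799
v -2.391 4.843 -0.621
v -2.389 3.157 -0.959
v -1.625 3.607 -0.781
v -2.235 3.475 -0.127
v -2.708 4.239 -0.028
v -2.072 3.761 -1.552
v -2.545 4.525 -1.453
v -1.721 4.452 -1.087
v -1.822 4.275 -0.206
v -2.958 3.725 -1.374
v -3.059 3.548 -0.493
v -2.84 4.727 -0.696
v -1.94 3.273 -0.884
v -2.299 3.196 -0.5
v -1.85 3.46 -0.395
v -3.027 4.372 -0.347
v -2.577 4.636 -0.243
v -2.486 3.832 0.048
v -2.203 3.364 -1.337
v -1.753 3.628 -1.233
v -2.93 4.54 -1.185
v -2.481 4.804 -1.08
v -2.294 4.168 -1.628
v -1.997 4.761 -0.865
v -1.548 4.035 -0.959
v -1.81 4.125 -1.412
v -2.088 4.574 -1.354
v -2.057 4.658 -0.347
v -1.607 3.931 -0.441
v -1.965 3.853 -0.057
v -2.243 4.302 0.002
v -1.663 4.428 -0.621
v -3.173 4.069 -1.139
v -2.723 3.342 -1.233
v -2.537 3.698 -1.582
v -2.815 4.147 -1.523
v -3.232 3.965 -0.621
v -2.783 3.239 -0.715
v -2.692 3.426 -0.226
v -2.97 3.875 -0.168
v -3.117 3.572 -0.959
f 2 1 5
f 2 5 3
f 3 5 6
f 3 6 4
f 5 1 7
f 5 7 6
f 6 7 8
f 6 8 4
f 7 1 9
f 7 9 8
f 8 9 10
f 8 10 4
f 9 1 11
f 9 11 10
f 10 11 12
f 10 12 4
f 11 1 13
f 11 13 12
f 12 13 14
f 12 14 4
f 13 1 15
f 13 15 14
f 14 15 16
f 14 16 4
f 15 1 17
f 15 17 16
f 16 17 18
f 16 18 4
f 17 1 19
f 17 19 18
f 18 19 20
f 18 20 4
f 19 1 21
f 19 21 20
f 20 21 22
f 20 22 4
f 21 1 23
f 21 23 22
f 22 23 24
f 22 24 4
f 23 1 25
f 23 25 24
f 24 25 26
f 24 26 4
f 25 1 2
f 25 2 26
f 26 2 3
f 26 3 4
f 28 30 27
f 31 28 27
f 27 30 29
f 29 31 27
f 28 34 30
f 32 28 31
f 32 34 28
f 30 34 29
f 33 31 29
f 29 34 33
f 33 32 31
f 34 32 33
f 36 35 39
f 36 39 37
f 37 39 40
f 37 40 38
f 39 35 41
f 39 41 40
f 40 41 42
f 40 42 38
f 41 35 43
f 41 43 42
f 42 43 44
f 42 44 38
f 43 35 45
f 43 45 44
f 44 45 46
f 44 46 38
f 45 35 47
f 45 47 46
f 46 47 48
f 46 48 38
f 47 35 49
f 47 49 48
f 48 49 50
f 48 50 38
f 49 35 51
f 49 51 50
f 50 51 52
f 50 52 38
f 51 35 53
f 51 53 52
f 52 53 54
f 52 54 38
f 53 35 55
f 53 55 54
f 54 55 56
f 54 56 38
f 55 35 57
f 55 57 56
f 56 57 58
f 56 58 38
f 57 35 59
f 57 59 58
f 58 59 60
f 58 60 38
f 59 35 61
f 59 61 60
f 60 61 62
f 60 62 38
f 61 35 63
f 61 63 62
f 62 63 64
f 62 64 38
f 63 35 36
f 63 36 64
f 64 36 37
f 64 37 38
f 65 102 81
f 102 76 105
f 81 105 70
f 102 105 81
f 65 81 77
f 81 70 82
f 77 82 66
f 81 82 77
f 65 77 86
f 77 66 87
f 86 87 72
f 77 87 86
f 65 86 98
f 86 72 101
f 98 101 75
f 86 101 98
f 65 98 102
f 98 75 106
f 102 106 76
f 98 106 102
f 66 82 93
f 82 70 96
f 93 96 74
f 82 96 93
f 70 105 83
f 105 76 104
f 83 104 69
f 105 104 83
f 76 106 103
f 106 75 99
f 103 99 67
f 106 99 103
f 75 101 100
f 101 72 88
f 100 88 71
f 101 88 100
f 72 87 92
f 87 66 89
f 92 89 73
f 87 89 92
f 68 94 80
f 94 74 95
f 80 95 69
f 94 95 80
f 68 80 78
f 80 69 79
f 78 79 67
f 80 79 78
f 68 78 85
f 78 67 84
f 85 84 71
f 78 84 85
f 68 85 90
f 85 71 91
f 90 91 73
f 85 91 90
f 68 90 94
f 90 73 97
f 94 97 74
f 90 97 94
f 69 95 83
f 95 74 96
f 83 96 70
f 95 96 83
f 67 79 103
f 79 69 104
f 103 104 76
f 79 104 103
f 71 84 100
f 84 67 99
f 100 99 75
f 84 99 100
f 73 91 92
f 91 71 88
f 92 88 72
f 91 88 92
f 74 97 93
f 97 73 89
f 93 89 66
f 97 89 93



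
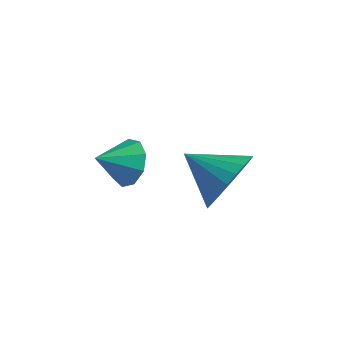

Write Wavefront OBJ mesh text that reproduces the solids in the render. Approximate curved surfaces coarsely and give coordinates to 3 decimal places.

v -1.379 -2.368 -1.424
v -0.732 -2.837 -1.714
v -1.801 -3.312 -0.836
v -0.587 -2.588 -1.209
v -0.812 -2.236 -0.804
v -1.302 -1.946 -0.69
v -1.828 -1.853 -0.919
v -2.144 -2 -1.384
v -2.102 -2.32 -1.868
v -1.721 -2.662 -2.144
v -1.18 -2.866 -2.083
v 2.084 -1.988 -0.562
v 2.556 -2.712 0.086
v 0.676 -2.312 0.102
v 2.585 -2.362 0.319
v 2.538 -1.955 0.417
v 2.422 -1.553 0.367
v 2.254 -1.217 0.176
v 2.061 -0.999 -0.128
v 1.871 -0.931 -0.498
v 1.713 -1.024 -0.878
v 1.612 -1.264 -1.209
v 1.583 -1.614 -1.442
v 1.63 -2.021 -1.541
v 1.746 -2.423 -1.491
v 1.914 -2.758 -1.299
v 2.107 -2.977 -0.995
v 2.297 -3.045 -0.625
v 2.455 -2.952 -0.246
f 2 1 4
f 2 4 3
f 4 1 5
f 4 5 3
f 5 1 6
f 5 6 3
f 6 1 7
f 6 7 3
f 7 1 8
f 7 8 3
f 8 1 9
f 8 9 3
f 9 1 10
f 9 10 3
f 10 1 11
f 10 11 3
f 11 1 2
f 11 2 3
f 13 12 15
f 13 15 14
f 15 12 16
f 15 16 14
f 16 12 17
f 16 17 14
f 17 12 18
f 17 18 14
f 18 12 19
f 18 19 14
f 19 12 20
f 19 20 14
f 20 12 21
f 20 21 14
f 21 12 22
f 21 22 14
f 22 12 23
f 22 23 14
f 23 12 24
f 23 24 14
f 24 12 25
f 24 25 14
f 25 12 26
f 25 26 14
f 26 12 27
f 26 27 14
f 27 12 28
f 27 28 14
f 28 12 29
f 28 29 14
f 29 12 13
f 29 13 14



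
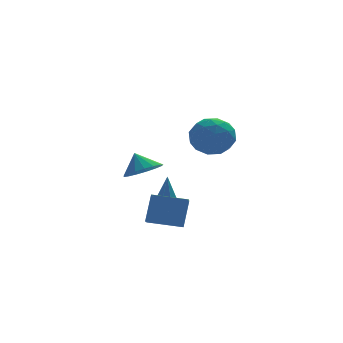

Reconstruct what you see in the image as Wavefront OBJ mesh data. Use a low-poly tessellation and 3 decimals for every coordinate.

v -1.178 -4.545 -3.406
v -0.778 -4.056 -2.056
v -0.642 -2.779 -4.203
v -0.241 -2.291 -2.854
v 0.321 -5.109 -3.646
v 0.722 -4.621 -2.297
v 0.858 -3.344 -4.444
v 1.258 -2.855 -3.094
v 1.126 0.378 -4.589
v 1.786 0.463 -4.674
v 1.294 0.762 -2.911
v 1.522 0.896 -4.747
v 1.026 1.026 -4.727
v 0.589 0.777 -4.627
v 0.467 0.294 -4.505
v 0.731 -0.139 -4.432
v 1.227 -0.27 -4.451
v 1.664 -0.02 -4.552
v 0.346 1.445 -2.675
v 1.254 1.307 -2.335
v 0.074 1.995 -1.725
v 1.281 1.715 -2.564
v 1.093 2.062 -2.818
v 0.735 2.267 -3.04
v 0.286 2.284 -3.177
v -0.148 2.109 -3.2
v -0.469 1.782 -3.102
v -0.604 1.377 -2.907
v -0.521 0.988 -2.658
v -0.24 0.704 -2.413
v 0.176 0.59 -2.228
v 0.63 0.671 -2.145
v 1.02 0.93 -2.184
v 2.094 -2.306 1.554
v 2.64 -1.794 0.742
v 2 -3.786 0.558
v 2.546 -3.274 -0.254
v 3.066 -3.528 0.686
v 3.124 -2.613 1.302
v 1.516 -2.967 -0.002
v 1.574 -2.052 0.614
v 2.283 -2.202 -0.219
v 3.241 -2.55 0.206
v 1.399 -3.03 1.094
v 2.357 -3.378 1.519
v 2.375 -1.92 1.235
v 2.265 -3.66 0.065
v 2.57 -3.809 0.617
v 2.891 -3.508 0.14
v 2.66 -2.402 1.565
v 2.981 -2.101 1.087
v 3.231 -3.12 1.055
v 1.659 -3.479 0.213
v 1.98 -3.178 -0.265
v 1.749 -2.072 1.16
v 2.07 -1.771 0.683
v 1.409 -2.46 0.245
v 2.486 -1.859 0.193
v 2.431 -2.729 -0.392
v 1.826 -2.548 -0.244
v 1.86 -2.011 0.118
v 3.049 -2.063 0.443
v 2.994 -2.933 -0.142
v 3.3 -3.082 0.41
v 3.334 -2.545 0.772
v 2.839 -2.303 -0.122
v 1.646 -2.647 1.442
v 1.591 -3.517 0.857
v 1.306 -3.035 0.528
v 1.34 -2.498 0.89
v 2.209 -2.851 1.692
v 2.154 -3.721 1.107
v 2.78 -3.569 1.182
v 2.814 -3.032 1.544
v 1.801 -3.277 1.422
f 2 4 1
f 5 2 1
f 1 4 3
f 3 5 1
f 2 8 4
f 6 2 5
f 6 8 2
f 4 8 3
f 7 5 3
f 3 8 7
f 7 6 5
f 8 6 7
f 10 9 12
f 10 12 11
f 12 9 13
f 12 13 11
f 13 9 14
f 13 14 11
f 14 9 15
f 14 15 11
f 15 9 16
f 15 16 11
f 16 9 17
f 16 17 11
f 17 9 18
f 17 18 11
f 18 9 10
f 18 10 11
f 20 19 22
f 20 22 21
f 22 19 23
f 22 23 21
f 23 19 24
f 23 24 21
f 24 19 25
f 24 25 21
f 25 19 26
f 25 26 21
f 26 19 27
f 26 27 21
f 27 19 28
f 27 28 21
f 28 19 29
f 28 29 21
f 29 19 30
f 29 30 21
f 30 19 31
f 30 31 21
f 31 19 32
f 31 32 21
f 32 19 33
f 32 33 21
f 33 19 20
f 33 20 21
f 34 71 50
f 71 45 74
f 50 74 39
f 71 74 50
f 34 50 46
f 50 39 51
f 46 51 35
f 50 51 46
f 34 46 55
f 46 35 56
f 55 56 41
f 46 56 55
f 34 55 67
f 55 41 70
f 67 70 44
f 55 70 67
f 34 67 71
f 67 44 75
f 71 75 45
f 67 75 71
f 35 51 62
f 51 39 65
f 62 65 43
f 51 65 62
f 39 74 52
f 74 45 73
f 52 73 38
f 74 73 52
f 45 75 72
f 75 44 68
f 72 68 36
f 75 68 72
f 44 70 69
f 70 41 57
f 69 57 40
f 70 57 69
f 41 56 61
f 56 35 58
f 61 58 42
f 56 58 61
f 37 63 49
f 63 43 64
f 49 64 38
f 63 64 49
f 37 49 47
f 49 38 48
f 47 48 36
f 49 48 47
f 37 47 54
f 47 36 53
f 54 53 40
f 47 53 54
f 37 54 59
f 54 40 60
f 59 60 42
f 54 60 59
f 37 59 63
f 59 42 66
f 63 66 43
f 59 66 63
f 38 64 52
f 64 43 65
f 52 65 39
f 64 65 52
f 36 48 72
f 48 38 73
f 72 73 45
f 48 73 72
f 40 53 69
f 53 36 68
f 69 68 44
f 53 68 69
f 42 60 61
f 60 40 57
f 61 57 41
f 60 57 61
f 43 66 62
f 66 42 58
f 62 58 35
f 66 58 62



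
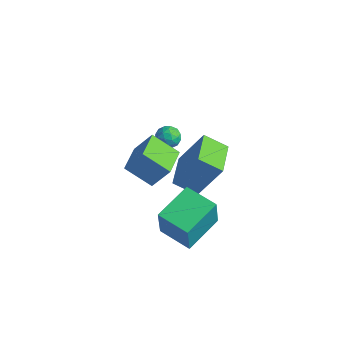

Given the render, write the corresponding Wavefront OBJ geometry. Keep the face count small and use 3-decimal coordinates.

v 1.153 -2.494 0.326
v 1.345 -2.824 1.983
v 1.048 -0.596 0.717
v 1.24 -0.927 2.374
v 2.74 -2.373 0.166
v 2.932 -2.704 1.823
v 2.635 -0.476 0.557
v 2.827 -0.806 2.214
v -0.146 -1.622 1.943
v -1.295 -2.122 2.785
v -0.843 -0.292 1.782
v -1.992 -0.792 2.624
v 0.492 -1.148 3.096
v -0.657 -1.648 3.938
v -0.205 0.182 2.935
v -1.354 -0.318 3.777
v -4.062 3.806 -0.815
v -3.726 3.817 -1.373
v -3.914 2.763 -0.747
v -3.578 2.774 -1.305
v -3.329 3.049 -0.769
v -3.42 3.693 -0.811
v -4.22 2.887 -1.309
v -4.311 3.531 -1.351
v -3.823 3.249 -1.679
v -3.272 3.349 -1.345
v -4.368 3.231 -0.775
v -3.817 3.331 -0.441
v -3.907 3.903 -1.1
v -3.733 2.677 -1.02
v -3.587 2.839 -0.705
v -3.389 2.845 -1.033
v -3.727 3.83 -0.77
v -3.53 3.836 -1.098
v -3.296 3.385 -0.742
v -4.11 2.744 -1.022
v -3.913 2.75 -1.35
v -4.251 3.735 -1.087
v -4.053 3.741 -1.415
v -4.344 3.195 -1.378
v -3.766 3.575 -1.608
v -3.679 2.963 -1.568
v -4.057 3.029 -1.57
v -4.111 3.408 -1.595
v -3.443 3.634 -1.411
v -3.356 3.022 -1.371
v -3.209 3.183 -1.056
v -3.263 3.562 -1.081
v -3.5 3.301 -1.591
v -4.284 3.558 -0.749
v -4.197 2.946 -0.709
v -4.377 3.018 -1.039
v -4.431 3.397 -1.064
v -3.961 3.617 -0.552
v -3.874 3.005 -0.512
v -3.529 3.172 -0.525
v -3.583 3.551 -0.55
v -4.14 3.279 -0.529
v 0.316 0.767 -0.384
v -0.629 0.181 0.27
v -0.706 2.268 -0.514
v -1.651 1.682 0.139
v 1.151 1.498 1.481
v 0.206 0.912 2.134
v 0.129 2.999 1.35
v -0.816 2.413 2.004
f 2 4 1
f 5 2 1
f 1 4 3
f 3 5 1
f 2 8 4
f 6 2 5
f 6 8 2
f 4 8 3
f 7 5 3
f 3 8 7
f 7 6 5
f 8 6 7
f 10 12 9
f 13 10 9
f 9 12 11
f 11 13 9
f 10 16 12
f 14 10 13
f 14 16 10
f 12 16 11
f 15 13 11
f 11 16 15
f 15 14 13
f 16 14 15
f 17 54 33
f 54 28 57
f 33 57 22
f 54 57 33
f 17 33 29
f 33 22 34
f 29 34 18
f 33 34 29
f 17 29 38
f 29 18 39
f 38 39 24
f 29 39 38
f 17 38 50
f 38 24 53
f 50 53 27
f 38 53 50
f 17 50 54
f 50 27 58
f 54 58 28
f 50 58 54
f 18 34 45
f 34 22 48
f 45 48 26
f 34 48 45
f 22 57 35
f 57 28 56
f 35 56 21
f 57 56 35
f 28 58 55
f 58 27 51
f 55 51 19
f 58 51 55
f 27 53 52
f 53 24 40
f 52 40 23
f 53 40 52
f 24 39 44
f 39 18 41
f 44 41 25
f 39 41 44
f 20 46 32
f 46 26 47
f 32 47 21
f 46 47 32
f 20 32 30
f 32 21 31
f 30 31 19
f 32 31 30
f 20 30 37
f 30 19 36
f 37 36 23
f 30 36 37
f 20 37 42
f 37 23 43
f 42 43 25
f 37 43 42
f 20 42 46
f 42 25 49
f 46 49 26
f 42 49 46
f 21 47 35
f 47 26 48
f 35 48 22
f 47 48 35
f 19 31 55
f 31 21 56
f 55 56 28
f 31 56 55
f 23 36 52
f 36 19 51
f 52 51 27
f 36 51 52
f 25 43 44
f 43 23 40
f 44 40 24
f 43 40 44
f 26 49 45
f 49 25 41
f 45 41 18
f 49 41 45
f 60 62 59
f 63 60 59
f 59 62 61
f 61 63 59
f 60 66 62
f 64 60 63
f 64 66 60
f 62 66 61
f 65 63 61
f 61 66 65
f 65 64 63
f 66 64 65



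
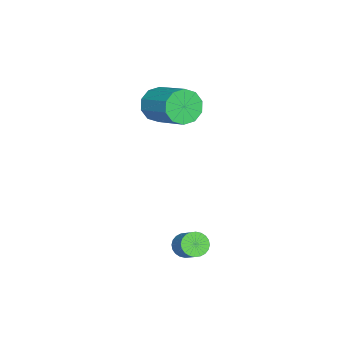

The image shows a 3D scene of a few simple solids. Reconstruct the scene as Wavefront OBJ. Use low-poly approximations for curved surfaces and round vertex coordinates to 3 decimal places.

v -2.607 -2.862 2.708
v -1.869 -3.136 2.214
v -0.694 -1.632 3.138
v -1.433 -1.358 3.632
v -2.146 -2.734 1.911
v -0.971 -1.23 2.835
v -2.599 -2.38 1.913
v -1.424 -0.876 2.836
v -3.056 -2.211 2.218
v -1.881 -0.707 3.141
v -3.341 -2.29 2.711
v -2.166 -0.786 3.634
v -3.346 -2.588 3.202
v -2.171 -1.084 4.126
v -3.069 -2.99 3.505
v -1.894 -1.486 4.429
v -2.616 -3.344 3.504
v -1.441 -1.84 4.427
v -2.159 -3.513 3.199
v -0.984 -2.009 4.122
v -1.874 -3.434 2.706
v -0.699 -1.93 3.629
v 2.479 -0.02 -2.076
v 2.735 0.277 -2.555
v 3.418 0.898 -1.804
v 3.161 0.6 -1.324
v 2.548 0.422 -2.504
v 3.231 1.043 -1.753
v 2.35 0.499 -2.389
v 3.033 1.12 -1.637
v 2.172 0.498 -2.225
v 2.855 1.118 -1.474
v 2.041 0.417 -2.039
v 2.724 1.038 -1.287
v 1.976 0.27 -1.858
v 2.659 0.89 -1.107
v 1.987 0.078 -1.71
v 2.67 0.699 -0.959
v 2.074 -0.128 -1.619
v 2.757 0.493 -0.867
v 2.222 -0.318 -1.596
v 2.905 0.303 -0.845
v 2.409 -0.463 -1.647
v 3.092 0.158 -0.896
v 2.607 -0.54 -1.763
v 3.29 0.081 -1.011
v 2.785 -0.538 -1.926
v 3.468 0.082 -1.175
v 2.916 -0.458 -2.113
v 3.599 0.163 -1.361
v 2.981 -0.31 -2.293
v 3.664 0.31 -1.542
v 2.97 -0.119 -2.441
v 3.653 0.502 -1.69
v 2.883 0.087 -2.533
v 3.566 0.708 -1.781
f 2 1 5
f 2 5 3
f 3 5 6
f 3 6 4
f 5 1 7
f 5 7 6
f 6 7 8
f 6 8 4
f 7 1 9
f 7 9 8
f 8 9 10
f 8 10 4
f 9 1 11
f 9 11 10
f 10 11 12
f 10 12 4
f 11 1 13
f 11 13 12
f 12 13 14
f 12 14 4
f 13 1 15
f 13 15 14
f 14 15 16
f 14 16 4
f 15 1 17
f 15 17 16
f 16 17 18
f 16 18 4
f 17 1 19
f 17 19 18
f 18 19 20
f 18 20 4
f 19 1 21
f 19 21 20
f 20 21 22
f 20 22 4
f 21 1 2
f 21 2 22
f 22 2 3
f 22 3 4
f 24 23 27
f 24 27 25
f 25 27 28
f 25 28 26
f 27 23 29
f 27 29 28
f 28 29 30
f 28 30 26
f 29 23 31
f 29 31 30
f 30 31 32
f 30 32 26
f 31 23 33
f 31 33 32
f 32 33 34
f 32 34 26
f 33 23 35
f 33 35 34
f 34 35 36
f 34 36 26
f 35 23 37
f 35 37 36
f 36 37 38
f 36 38 26
f 37 23 39
f 37 39 38
f 38 39 40
f 38 40 26
f 39 23 41
f 39 41 40
f 40 41 42
f 40 42 26
f 41 23 43
f 41 43 42
f 42 43 44
f 42 44 26
f 43 23 45
f 43 45 44
f 44 45 46
f 44 46 26
f 45 23 47
f 45 47 46
f 46 47 48
f 46 48 26
f 47 23 49
f 47 49 48
f 48 49 50
f 48 50 26
f 49 23 51
f 49 51 50
f 50 51 52
f 50 52 26
f 51 23 53
f 51 53 52
f 52 53 54
f 52 54 26
f 53 23 55
f 53 55 54
f 54 55 56
f 54 56 26
f 55 23 24
f 55 24 56
f 56 24 25
f 56 25 26



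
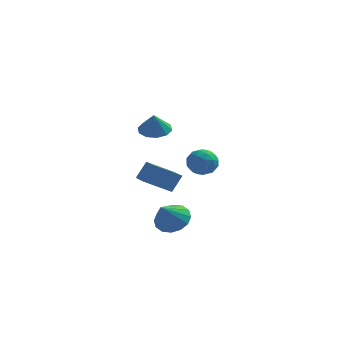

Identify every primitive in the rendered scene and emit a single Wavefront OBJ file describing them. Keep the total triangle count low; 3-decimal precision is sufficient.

v -0.873 -3.15 2.951
v 0.005 -3.191 2.932
v -0.867 -3.53 4.069
v -0.136 -2.694 3.102
v -0.559 -2.371 3.214
v -1.102 -2.346 3.226
v -1.558 -2.628 3.133
v -1.752 -3.109 2.971
v -1.611 -3.606 2.801
v -1.188 -3.929 2.689
v -0.645 -3.954 2.677
v -0.189 -3.673 2.77
v -2.034 -2.063 -1.046
v -1.56 -1.621 -0.06
v -0.62 -1.337 -2.051
v -0.146 -0.895 -1.065
v -1.574 -2.805 -0.935
v -1.1 -2.363 0.051
v -0.16 -2.079 -1.94
v 0.314 -1.637 -0.954
v 0.375 -0.371 -0.563
v 0.82 0.174 0.022
v 1.62 -1.134 -0.802
v 2.065 -0.589 -0.217
v 1.432 -1.172 0.093
v 0.662 -0.701 0.24
v 1.778 -0.259 -1.02
v 1.008 0.212 -0.873
v 1.687 0.242 -0.26
v 1.473 -0.322 0.427
v 0.967 -0.638 -1.207
v 0.753 -1.202 -0.52
v 0.488 -0.031 -0.25
v 1.952 -0.929 -0.53
v 1.58 -1.271 -0.348
v 1.841 -0.951 -0.004
v 0.395 -0.545 -0.122
v 0.657 -0.225 0.222
v 1.016 -1.016 0.264
v 1.783 -0.735 -1.002
v 2.045 -0.415 -0.658
v 0.599 -0.009 -0.776
v 0.86 0.311 -0.432
v 1.424 0.056 -1.044
v 1.259 0.329 -0.072
v 1.992 -0.12 -0.212
v 1.823 0.074 -0.684
v 1.37 0.351 -0.598
v 1.134 -0.003 0.332
v 1.866 -0.451 0.192
v 1.493 -0.794 0.374
v 1.041 -0.517 0.461
v 1.644 0.038 0.166
v 0.574 -0.509 -0.972
v 1.306 -0.957 -1.112
v 1.399 -0.443 -1.241
v 0.947 -0.166 -1.154
v 0.448 -0.84 -0.568
v 1.181 -1.289 -0.708
v 1.07 -1.311 -0.182
v 0.617 -1.034 -0.096
v 0.796 -0.998 -0.946
v -0.138 -2.073 -3.9
v 0.688 -1.776 -3.362
v -0.602 -3.067 -2.64
v 0.305 -1.429 -3.23
v -0.197 -1.255 -3.277
v -0.683 -1.301 -3.491
v -1.023 -1.553 -3.815
v -1.126 -1.945 -4.162
v -0.964 -2.371 -4.438
v -0.581 -2.718 -4.571
v -0.08 -2.892 -4.523
v 0.407 -2.846 -4.309
v 0.747 -2.594 -3.985
v 0.849 -2.202 -3.638
f 2 1 4
f 2 4 3
f 4 1 5
f 4 5 3
f 5 1 6
f 5 6 3
f 6 1 7
f 6 7 3
f 7 1 8
f 7 8 3
f 8 1 9
f 8 9 3
f 9 1 10
f 9 10 3
f 10 1 11
f 10 11 3
f 11 1 12
f 11 12 3
f 12 1 2
f 12 2 3
f 14 16 13
f 17 14 13
f 13 16 15
f 15 17 13
f 14 20 16
f 18 14 17
f 18 20 14
f 16 20 15
f 19 17 15
f 15 20 19
f 19 18 17
f 20 18 19
f 21 58 37
f 58 32 61
f 37 61 26
f 58 61 37
f 21 37 33
f 37 26 38
f 33 38 22
f 37 38 33
f 21 33 42
f 33 22 43
f 42 43 28
f 33 43 42
f 21 42 54
f 42 28 57
f 54 57 31
f 42 57 54
f 21 54 58
f 54 31 62
f 58 62 32
f 54 62 58
f 22 38 49
f 38 26 52
f 49 52 30
f 38 52 49
f 26 61 39
f 61 32 60
f 39 60 25
f 61 60 39
f 32 62 59
f 62 31 55
f 59 55 23
f 62 55 59
f 31 57 56
f 57 28 44
f 56 44 27
f 57 44 56
f 28 43 48
f 43 22 45
f 48 45 29
f 43 45 48
f 24 50 36
f 50 30 51
f 36 51 25
f 50 51 36
f 24 36 34
f 36 25 35
f 34 35 23
f 36 35 34
f 24 34 41
f 34 23 40
f 41 40 27
f 34 40 41
f 24 41 46
f 41 27 47
f 46 47 29
f 41 47 46
f 24 46 50
f 46 29 53
f 50 53 30
f 46 53 50
f 25 51 39
f 51 30 52
f 39 52 26
f 51 52 39
f 23 35 59
f 35 25 60
f 59 60 32
f 35 60 59
f 27 40 56
f 40 23 55
f 56 55 31
f 40 55 56
f 29 47 48
f 47 27 44
f 48 44 28
f 47 44 48
f 30 53 49
f 53 29 45
f 49 45 22
f 53 45 49
f 64 63 66
f 64 66 65
f 66 63 67
f 66 67 65
f 67 63 68
f 67 68 65
f 68 63 69
f 68 69 65
f 69 63 70
f 69 70 65
f 70 63 71
f 70 71 65
f 71 63 72
f 71 72 65
f 72 63 73
f 72 73 65
f 73 63 74
f 73 74 65
f 74 63 75
f 74 75 65
f 75 63 76
f 75 76 65
f 76 63 64
f 76 64 65



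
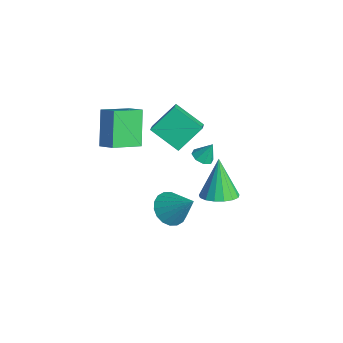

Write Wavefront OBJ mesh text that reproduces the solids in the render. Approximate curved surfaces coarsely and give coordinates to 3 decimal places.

v -3.609 -1.79 -0.962
v -4.712 -1.228 0.722
v -3.876 -0.181 -1.674
v -4.979 0.381 0.01
v -2.781 -1.461 -0.53
v -3.884 -0.899 1.154
v -3.048 0.148 -1.242
v -4.151 0.71 0.442
v 0.364 1.712 0.184
v 0.86 1.909 -0.016
v 0.556 2.148 1.096
v 0.531 2.188 -0.08
v 0.104 2.188 0.01
v -0.171 1.909 0.202
v -0.132 1.514 0.383
v 0.197 1.235 0.447
v 0.623 1.235 0.357
v 0.898 1.514 0.166
v -0.187 2.89 -3.744
v 0.685 2.721 -3.354
v -1.013 3.25 -1.736
v 0.687 3.178 -3.435
v 0.488 3.569 -3.587
v 0.135 3.805 -3.775
v -0.292 3.831 -3.955
v -0.695 3.642 -4.087
v -0.982 3.28 -4.14
v -1.086 2.829 -4.103
v -0.985 2.392 -3.983
v -0.7 2.07 -3.808
v -0.299 1.935 -3.618
v 0.129 2.019 -3.457
v 0.484 2.302 -3.362
v -4.005 1.129 -0.863
v -2.873 0.525 0.006
v -4.141 2.465 0.243
v -3.009 1.861 1.112
v -2.791 2.039 -1.812
v -1.659 1.435 -0.943
v -2.927 3.375 -0.706
v -1.795 2.771 0.163
v 1.825 -0.592 -1.536
v 2.561 -0.97 -1.982
v 2.915 0.052 -0.284
v 2.534 -0.59 -2.154
v 2.367 -0.21 -2.203
v 2.092 0.095 -2.12
v 1.764 0.263 -1.922
v 1.449 0.262 -1.647
v 1.208 0.092 -1.35
v 1.089 -0.213 -1.09
v 1.117 -0.594 -0.919
v 1.284 -0.974 -0.869
v 1.559 -1.278 -0.952
v 1.887 -1.447 -1.15
v 2.202 -1.446 -1.425
v 2.443 -1.276 -1.722
f 2 4 1
f 5 2 1
f 1 4 3
f 3 5 1
f 2 8 4
f 6 2 5
f 6 8 2
f 4 8 3
f 7 5 3
f 3 8 7
f 7 6 5
f 8 6 7
f 10 9 12
f 10 12 11
f 12 9 13
f 12 13 11
f 13 9 14
f 13 14 11
f 14 9 15
f 14 15 11
f 15 9 16
f 15 16 11
f 16 9 17
f 16 17 11
f 17 9 18
f 17 18 11
f 18 9 10
f 18 10 11
f 20 19 22
f 20 22 21
f 22 19 23
f 22 23 21
f 23 19 24
f 23 24 21
f 24 19 25
f 24 25 21
f 25 19 26
f 25 26 21
f 26 19 27
f 26 27 21
f 27 19 28
f 27 28 21
f 28 19 29
f 28 29 21
f 29 19 30
f 29 30 21
f 30 19 31
f 30 31 21
f 31 19 32
f 31 32 21
f 32 19 33
f 32 33 21
f 33 19 20
f 33 20 21
f 35 37 34
f 38 35 34
f 34 37 36
f 36 38 34
f 35 41 37
f 39 35 38
f 39 41 35
f 37 41 36
f 40 38 36
f 36 41 40
f 40 39 38
f 41 39 40
f 43 42 45
f 43 45 44
f 45 42 46
f 45 46 44
f 46 42 47
f 46 47 44
f 47 42 48
f 47 48 44
f 48 42 49
f 48 49 44
f 49 42 50
f 49 50 44
f 50 42 51
f 50 51 44
f 51 42 52
f 51 52 44
f 52 42 53
f 52 53 44
f 53 42 54
f 53 54 44
f 54 42 55
f 54 55 44
f 55 42 56
f 55 56 44
f 56 42 57
f 56 57 44
f 57 42 43
f 57 43 44



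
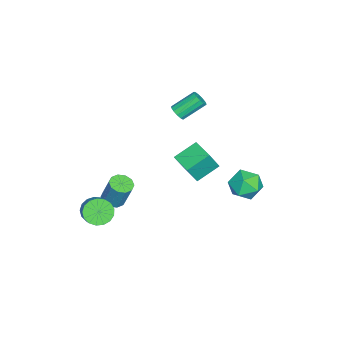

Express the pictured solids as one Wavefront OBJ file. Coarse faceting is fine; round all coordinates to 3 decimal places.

v 2.64 -4.176 -1
v 3.187 -4.875 -1.243
v 4.007 -4.462 -0.584
v 3.46 -3.764 -0.34
v 3.273 -4.564 -1.544
v 4.092 -4.151 -0.884
v 3.213 -4.165 -1.719
v 4.033 -3.752 -1.06
v 3.022 -3.768 -1.73
v 3.842 -3.355 -1.071
v 2.744 -3.465 -1.574
v 3.564 -3.052 -0.914
v 2.442 -3.325 -1.286
v 3.261 -2.912 -0.626
v 2.185 -3.38 -0.932
v 3.005 -2.967 -0.273
v 2.033 -3.617 -0.594
v 2.852 -3.204 0.065
v 2.019 -3.983 -0.349
v 2.839 -3.57 0.31
v 2.148 -4.392 -0.253
v 2.968 -3.98 0.406
v 2.39 -4.753 -0.328
v 3.21 -4.34 0.331
v 2.689 -4.981 -0.557
v 3.509 -4.569 0.103
v 2.977 -5.025 -0.887
v 3.797 -4.613 -0.228
v -3.58 -0.909 3.431
v -3.195 -1.046 3.857
v -3.895 0.152 4.875
v -4.28 0.289 4.449
v -3.052 -0.807 3.675
v -3.752 0.39 4.692
v -3.077 -0.601 3.415
v -3.777 0.596 4.433
v -3.261 -0.492 3.161
v -3.961 0.705 4.178
v -3.547 -0.516 2.992
v -4.247 0.681 4.01
v -3.843 -0.664 2.963
v -4.543 0.533 3.981
v -4.056 -0.89 3.082
v -4.755 0.307 4.1
v -4.117 -1.122 3.313
v -4.817 0.075 4.33
v -4.008 -1.286 3.581
v -4.708 -0.089 4.598
v -3.764 -1.33 3.801
v -4.463 -0.133 4.819
v -3.46 -1.241 3.904
v -4.16 -0.043 4.922
v -2.707 3.839 -0.496
v -1.917 4.364 0.165
v -1.343 2.956 -1.425
v -0.553 3.481 -0.764
v -1.25 2.68 -0.306
v -2.093 3.225 0.268
v -1.167 4.095 -1.528
v -2.01 4.64 -0.954
v -0.965 4.522 -0.472
v -1.016 3.647 0.283
v -2.244 3.673 -1.543
v -2.295 2.798 -0.788
v 0.014 -3.9 -2.146
v 0.615 -3.501 -2.385
v 0.907 -2.88 -0.613
v 0.306 -3.28 -0.374
v 0.235 -3.226 -2.419
v 0.527 -2.605 -0.647
v -0.229 -3.209 -2.348
v 0.063 -2.588 -0.576
v -0.6 -3.456 -2.2
v -0.308 -2.835 -0.428
v -0.737 -3.873 -2.032
v -0.445 -3.252 -0.26
v -0.587 -4.3 -1.907
v -0.295 -3.679 -0.135
v -0.207 -4.575 -1.873
v 0.085 -3.954 -0.101
v 0.257 -4.592 -1.944
v 0.549 -3.971 -0.172
v 0.628 -4.345 -2.092
v 0.92 -3.724 -0.32
v 0.765 -3.928 -2.26
v 1.057 -3.307 -0.488
v -3.276 -0.425 -1.344
v -2.69 -0.903 0.065
v -4.283 0.677 -0.552
v -3.697 0.199 0.858
v -2.183 0.641 -1.438
v -1.597 0.163 -0.028
v -3.19 1.743 -0.645
v -2.604 1.265 0.764
f 2 1 5
f 2 5 3
f 3 5 6
f 3 6 4
f 5 1 7
f 5 7 6
f 6 7 8
f 6 8 4
f 7 1 9
f 7 9 8
f 8 9 10
f 8 10 4
f 9 1 11
f 9 11 10
f 10 11 12
f 10 12 4
f 11 1 13
f 11 13 12
f 12 13 14
f 12 14 4
f 13 1 15
f 13 15 14
f 14 15 16
f 14 16 4
f 15 1 17
f 15 17 16
f 16 17 18
f 16 18 4
f 17 1 19
f 17 19 18
f 18 19 20
f 18 20 4
f 19 1 21
f 19 21 20
f 20 21 22
f 20 22 4
f 21 1 23
f 21 23 22
f 22 23 24
f 22 24 4
f 23 1 25
f 23 25 24
f 24 25 26
f 24 26 4
f 25 1 27
f 25 27 26
f 26 27 28
f 26 28 4
f 27 1 2
f 27 2 28
f 28 2 3
f 28 3 4
f 30 29 33
f 30 33 31
f 31 33 34
f 31 34 32
f 33 29 35
f 33 35 34
f 34 35 36
f 34 36 32
f 35 29 37
f 35 37 36
f 36 37 38
f 36 38 32
f 37 29 39
f 37 39 38
f 38 39 40
f 38 40 32
f 39 29 41
f 39 41 40
f 40 41 42
f 40 42 32
f 41 29 43
f 41 43 42
f 42 43 44
f 42 44 32
f 43 29 45
f 43 45 44
f 44 45 46
f 44 46 32
f 45 29 47
f 45 47 46
f 46 47 48
f 46 48 32
f 47 29 49
f 47 49 48
f 48 49 50
f 48 50 32
f 49 29 51
f 49 51 50
f 50 51 52
f 50 52 32
f 51 29 30
f 51 30 52
f 52 30 31
f 52 31 32
f 53 64 58
f 53 58 54
f 53 54 60
f 53 60 63
f 53 63 64
f 54 58 62
f 58 64 57
f 64 63 55
f 63 60 59
f 60 54 61
f 56 62 57
f 56 57 55
f 56 55 59
f 56 59 61
f 56 61 62
f 57 62 58
f 55 57 64
f 59 55 63
f 61 59 60
f 62 61 54
f 66 65 69
f 66 69 67
f 67 69 70
f 67 70 68
f 69 65 71
f 69 71 70
f 70 71 72
f 70 72 68
f 71 65 73
f 71 73 72
f 72 73 74
f 72 74 68
f 73 65 75
f 73 75 74
f 74 75 76
f 74 76 68
f 75 65 77
f 75 77 76
f 76 77 78
f 76 78 68
f 77 65 79
f 77 79 78
f 78 79 80
f 78 80 68
f 79 65 81
f 79 81 80
f 80 81 82
f 80 82 68
f 81 65 83
f 81 83 82
f 82 83 84
f 82 84 68
f 83 65 85
f 83 85 84
f 84 85 86
f 84 86 68
f 85 65 66
f 85 66 86
f 86 66 67
f 86 67 68
f 88 90 87
f 91 88 87
f 87 90 89
f 89 91 87
f 88 94 90
f 92 88 91
f 92 94 88
f 90 94 89
f 93 91 89
f 89 94 93
f 93 92 91
f 94 92 93



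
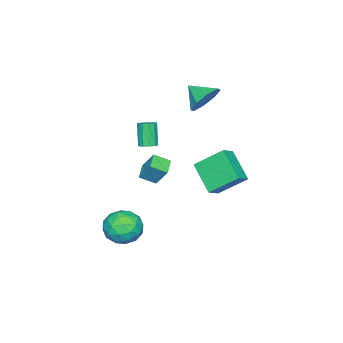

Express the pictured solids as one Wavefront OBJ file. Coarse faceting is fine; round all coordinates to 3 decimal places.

v 2.748 -0.5 -3.577
v 3.42 0.005 -2.813
v 4.22 -1.265 -4.367
v 4.892 -0.76 -3.603
v 4.193 -1.595 -3.281
v 3.283 -1.123 -2.793
v 4.357 -0.137 -4.387
v 3.447 0.335 -3.899
v 4.414 0.229 -3.314
v 4.313 -0.672 -2.63
v 3.327 -0.588 -4.55
v 3.226 -1.489 -3.866
v 2.955 -0.181 -3.126
v 4.685 -1.079 -4.054
v 4.275 -1.57 -3.865
v 4.669 -1.274 -3.416
v 2.874 -0.843 -3.114
v 3.269 -0.547 -2.665
v 3.724 -1.487 -2.94
v 4.371 -0.713 -4.515
v 4.766 -0.417 -4.066
v 2.971 0.014 -3.764
v 3.365 0.31 -3.315
v 3.916 0.227 -4.24
v 3.934 0.248 -2.971
v 4.799 -0.202 -3.435
v 4.485 0.164 -3.896
v 3.95 0.442 -3.609
v 3.875 -0.282 -2.569
v 4.74 -0.731 -3.033
v 4.329 -1.222 -2.844
v 3.794 -0.945 -2.557
v 4.459 -0.15 -2.863
v 2.9 -0.529 -4.147
v 3.765 -0.978 -4.611
v 3.846 -0.315 -4.623
v 3.311 -0.038 -4.336
v 2.841 -1.058 -3.745
v 3.706 -1.508 -4.209
v 3.69 -1.702 -3.571
v 3.155 -1.424 -3.284
v 3.181 -1.11 -4.317
v 0.764 -1.051 0.797
v 1.196 -1.326 0.884
v 0.688 -1.705 2.21
v 0.256 -1.429 2.123
v 1.247 -1.027 0.989
v 0.739 -1.406 2.315
v 1.113 -0.736 1.02
v 0.605 -1.115 2.347
v 0.846 -0.566 0.967
v 0.338 -0.945 2.293
v 0.548 -0.581 0.848
v 0.039 -0.959 2.174
v 0.332 -0.775 0.71
v -0.176 -1.154 2.036
v 0.281 -1.074 0.605
v -0.227 -1.453 1.931
v 0.415 -1.365 0.573
v -0.093 -1.744 1.9
v 0.682 -1.535 0.627
v 0.174 -1.914 1.953
v 0.981 -1.521 0.746
v 0.472 -1.899 2.072
v -1.097 -2.631 -2.213
v -0.996 -1.847 -1.058
v -1.587 -1.863 -2.692
v -1.486 -1.078 -1.537
v -0.194 -2.262 -2.543
v -0.093 -1.477 -1.388
v -0.684 -1.493 -3.022
v -0.583 -0.709 -1.867
v -0.494 2.44 -2.344
v -1.317 1.025 -1.126
v -1.107 3.86 -1.107
v -1.93 2.446 0.11
v 0.35 2.374 -1.85
v -0.473 0.96 -0.633
v -0.263 3.795 -0.614
v -1.086 2.38 0.604
v -2.456 0.47 3.132
v -1.521 0.126 2.714
v -2.564 -0.67 3.828
v -1.418 0.547 3.418
v -1.923 0.922 3.954
v -2.74 1.033 4.009
v -3.391 0.813 3.549
v -3.495 0.393 2.845
v -2.99 0.017 2.309
v -2.173 -0.093 2.255
f 1 38 17
f 38 12 41
f 17 41 6
f 38 41 17
f 1 17 13
f 17 6 18
f 13 18 2
f 17 18 13
f 1 13 22
f 13 2 23
f 22 23 8
f 13 23 22
f 1 22 34
f 22 8 37
f 34 37 11
f 22 37 34
f 1 34 38
f 34 11 42
f 38 42 12
f 34 42 38
f 2 18 29
f 18 6 32
f 29 32 10
f 18 32 29
f 6 41 19
f 41 12 40
f 19 40 5
f 41 40 19
f 12 42 39
f 42 11 35
f 39 35 3
f 42 35 39
f 11 37 36
f 37 8 24
f 36 24 7
f 37 24 36
f 8 23 28
f 23 2 25
f 28 25 9
f 23 25 28
f 4 30 16
f 30 10 31
f 16 31 5
f 30 31 16
f 4 16 14
f 16 5 15
f 14 15 3
f 16 15 14
f 4 14 21
f 14 3 20
f 21 20 7
f 14 20 21
f 4 21 26
f 21 7 27
f 26 27 9
f 21 27 26
f 4 26 30
f 26 9 33
f 30 33 10
f 26 33 30
f 5 31 19
f 31 10 32
f 19 32 6
f 31 32 19
f 3 15 39
f 15 5 40
f 39 40 12
f 15 40 39
f 7 20 36
f 20 3 35
f 36 35 11
f 20 35 36
f 9 27 28
f 27 7 24
f 28 24 8
f 27 24 28
f 10 33 29
f 33 9 25
f 29 25 2
f 33 25 29
f 44 43 47
f 44 47 45
f 45 47 48
f 45 48 46
f 47 43 49
f 47 49 48
f 48 49 50
f 48 50 46
f 49 43 51
f 49 51 50
f 50 51 52
f 50 52 46
f 51 43 53
f 51 53 52
f 52 53 54
f 52 54 46
f 53 43 55
f 53 55 54
f 54 55 56
f 54 56 46
f 55 43 57
f 55 57 56
f 56 57 58
f 56 58 46
f 57 43 59
f 57 59 58
f 58 59 60
f 58 60 46
f 59 43 61
f 59 61 60
f 60 61 62
f 60 62 46
f 61 43 63
f 61 63 62
f 62 63 64
f 62 64 46
f 63 43 44
f 63 44 64
f 64 44 45
f 64 45 46
f 66 68 65
f 69 66 65
f 65 68 67
f 67 69 65
f 66 72 68
f 70 66 69
f 70 72 66
f 68 72 67
f 71 69 67
f 67 72 71
f 71 70 69
f 72 70 71
f 74 76 73
f 77 74 73
f 73 76 75
f 75 77 73
f 74 80 76
f 78 74 77
f 78 80 74
f 76 80 75
f 79 77 75
f 75 80 79
f 79 78 77
f 80 78 79
f 82 81 84
f 82 84 83
f 84 81 85
f 84 85 83
f 85 81 86
f 85 86 83
f 86 81 87
f 86 87 83
f 87 81 88
f 87 88 83
f 88 81 89
f 88 89 83
f 89 81 90
f 89 90 83
f 90 81 82
f 90 82 83

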